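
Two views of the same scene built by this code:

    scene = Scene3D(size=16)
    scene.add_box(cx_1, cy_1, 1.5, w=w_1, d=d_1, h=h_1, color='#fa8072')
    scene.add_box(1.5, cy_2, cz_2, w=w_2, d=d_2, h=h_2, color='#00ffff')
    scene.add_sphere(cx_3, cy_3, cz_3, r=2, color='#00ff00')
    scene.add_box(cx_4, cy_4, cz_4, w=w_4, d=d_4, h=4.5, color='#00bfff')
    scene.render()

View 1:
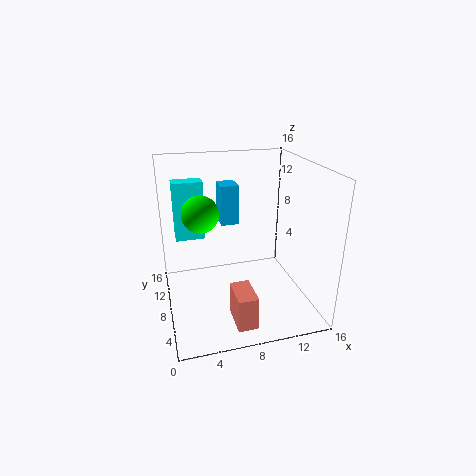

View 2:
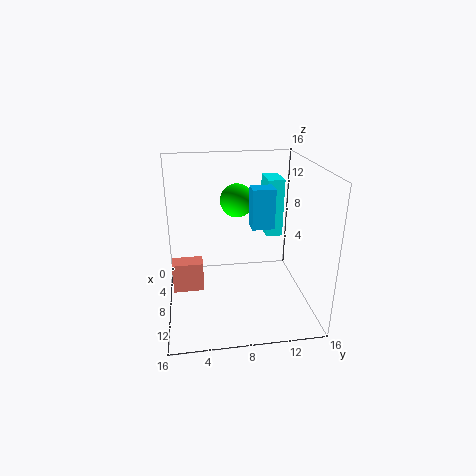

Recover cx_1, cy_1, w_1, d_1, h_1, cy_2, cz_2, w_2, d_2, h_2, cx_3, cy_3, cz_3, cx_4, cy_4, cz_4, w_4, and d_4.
cx_1 = 6, cy_1 = 0.5, w_1 = 2, d_1 = 3.5, h_1 = 3.5, cy_2 = 12, cz_2 = 6.5, w_2 = 3.5, d_2 = 2, h_2 = 7, cx_3 = 4, cy_3 = 8.5, cz_3 = 11, cx_4 = 6.5, cy_4 = 9.5, cz_4 = 9, w_4 = 2, d_4 = 2.5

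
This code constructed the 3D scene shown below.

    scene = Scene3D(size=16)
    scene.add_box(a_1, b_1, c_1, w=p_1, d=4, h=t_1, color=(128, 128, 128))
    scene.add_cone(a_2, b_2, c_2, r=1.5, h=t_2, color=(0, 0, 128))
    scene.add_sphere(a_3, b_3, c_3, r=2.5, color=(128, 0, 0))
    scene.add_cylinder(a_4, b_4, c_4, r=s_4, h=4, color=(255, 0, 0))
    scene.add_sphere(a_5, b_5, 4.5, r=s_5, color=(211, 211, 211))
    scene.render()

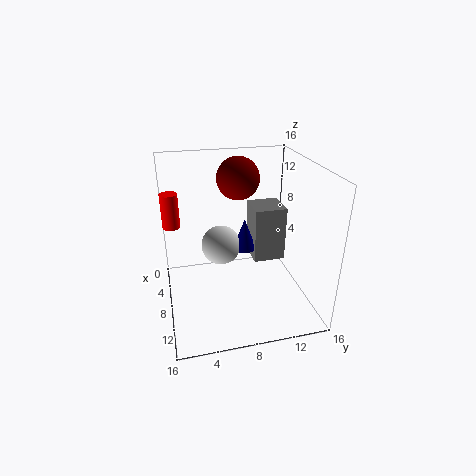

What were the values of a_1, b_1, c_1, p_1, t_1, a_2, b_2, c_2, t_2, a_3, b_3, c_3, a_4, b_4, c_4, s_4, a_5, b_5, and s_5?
a_1 = 1; b_1 = 11; c_1 = 2.5; p_1 = 4; t_1 = 7; a_2 = 3.5; b_2 = 10; c_2 = 4; t_2 = 4; a_3 = 4; b_3 = 9; c_3 = 13.5; a_4 = 4.5; b_4 = 1; c_4 = 8.5; s_4 = 1; a_5 = 3; b_5 = 7; s_5 = 2.5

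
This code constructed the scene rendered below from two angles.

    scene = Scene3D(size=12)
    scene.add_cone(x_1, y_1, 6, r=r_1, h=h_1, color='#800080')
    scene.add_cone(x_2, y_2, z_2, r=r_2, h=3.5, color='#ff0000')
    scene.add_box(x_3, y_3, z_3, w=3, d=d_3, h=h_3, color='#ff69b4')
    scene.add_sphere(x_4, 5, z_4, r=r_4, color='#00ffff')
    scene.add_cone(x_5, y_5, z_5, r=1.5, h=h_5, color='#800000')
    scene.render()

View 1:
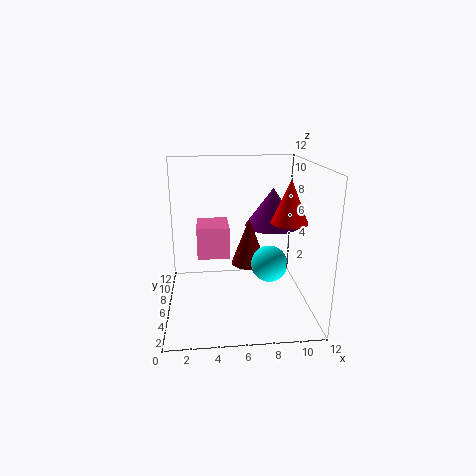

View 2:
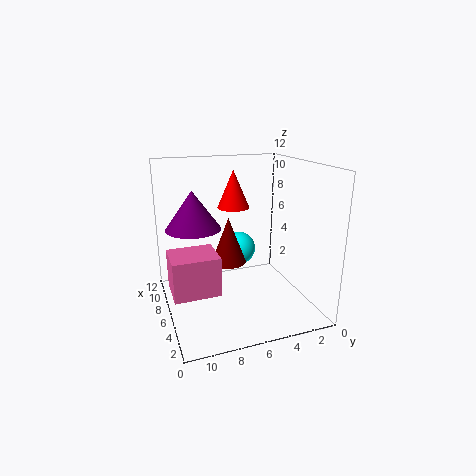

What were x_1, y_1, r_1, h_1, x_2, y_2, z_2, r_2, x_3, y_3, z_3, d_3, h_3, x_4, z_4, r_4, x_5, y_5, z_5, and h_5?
x_1 = 9.5
y_1 = 9
r_1 = 2.5
h_1 = 3.5
x_2 = 10
y_2 = 5
z_2 = 7.5
r_2 = 1.5
x_3 = 2.5
y_3 = 8.5
z_3 = 3
d_3 = 3.5
h_3 = 3
x_4 = 8.5
z_4 = 4
r_4 = 1.5
x_5 = 7
y_5 = 6.5
z_5 = 3.5
h_5 = 4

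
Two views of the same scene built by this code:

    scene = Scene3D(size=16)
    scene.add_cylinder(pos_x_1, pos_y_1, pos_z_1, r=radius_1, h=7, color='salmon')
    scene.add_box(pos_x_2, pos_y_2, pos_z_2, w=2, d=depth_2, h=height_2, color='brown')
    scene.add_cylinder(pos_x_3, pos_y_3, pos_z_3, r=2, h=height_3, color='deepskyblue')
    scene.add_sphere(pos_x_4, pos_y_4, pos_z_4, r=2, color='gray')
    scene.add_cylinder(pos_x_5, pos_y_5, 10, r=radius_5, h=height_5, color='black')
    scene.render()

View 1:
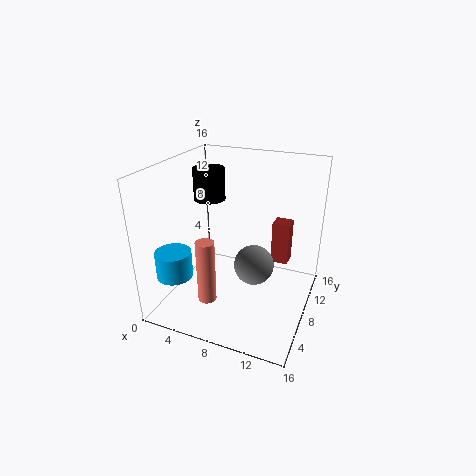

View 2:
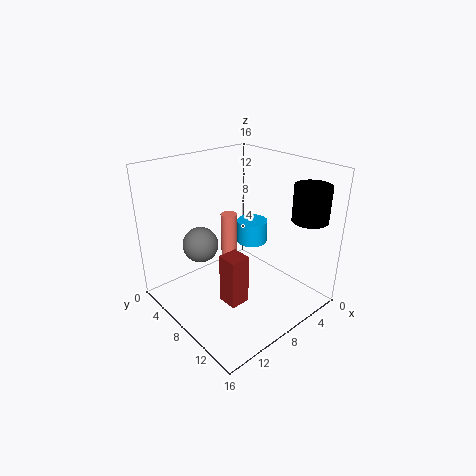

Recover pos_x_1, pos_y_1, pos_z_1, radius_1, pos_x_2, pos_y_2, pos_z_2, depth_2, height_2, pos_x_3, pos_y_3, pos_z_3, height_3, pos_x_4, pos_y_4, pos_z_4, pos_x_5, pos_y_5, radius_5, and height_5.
pos_x_1 = 6, pos_y_1 = 4, pos_z_1 = 2, radius_1 = 1, pos_x_2 = 11, pos_y_2 = 11, pos_z_2 = 4, depth_2 = 2, height_2 = 5, pos_x_3 = 2, pos_y_3 = 4, pos_z_3 = 4, height_3 = 3, pos_x_4 = 11, pos_y_4 = 5, pos_z_4 = 7, pos_x_5 = 2, pos_y_5 = 13, radius_5 = 2, height_5 = 4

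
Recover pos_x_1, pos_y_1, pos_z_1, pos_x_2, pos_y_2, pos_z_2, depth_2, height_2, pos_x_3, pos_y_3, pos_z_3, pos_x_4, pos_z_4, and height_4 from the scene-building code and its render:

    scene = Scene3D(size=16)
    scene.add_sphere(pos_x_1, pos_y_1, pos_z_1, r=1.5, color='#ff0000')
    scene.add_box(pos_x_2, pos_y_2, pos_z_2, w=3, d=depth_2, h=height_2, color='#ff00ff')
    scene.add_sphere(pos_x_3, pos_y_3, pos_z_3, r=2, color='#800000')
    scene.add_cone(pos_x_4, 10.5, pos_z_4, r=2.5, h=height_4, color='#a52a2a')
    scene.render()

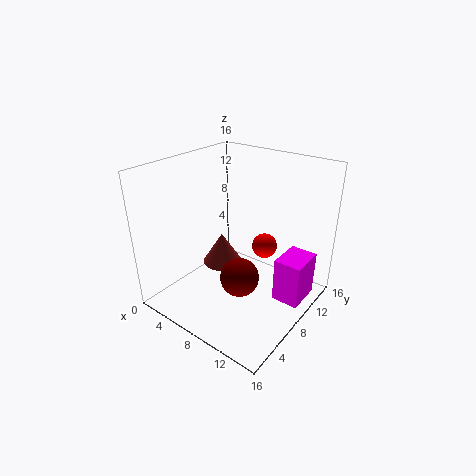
pos_x_1 = 9
pos_y_1 = 12
pos_z_1 = 5.5
pos_x_2 = 12.5
pos_y_2 = 8.5
pos_z_2 = 1.5
depth_2 = 4
height_2 = 5
pos_x_3 = 10.5
pos_y_3 = 5
pos_z_3 = 5.5
pos_x_4 = 3.5
pos_z_4 = 2
height_4 = 4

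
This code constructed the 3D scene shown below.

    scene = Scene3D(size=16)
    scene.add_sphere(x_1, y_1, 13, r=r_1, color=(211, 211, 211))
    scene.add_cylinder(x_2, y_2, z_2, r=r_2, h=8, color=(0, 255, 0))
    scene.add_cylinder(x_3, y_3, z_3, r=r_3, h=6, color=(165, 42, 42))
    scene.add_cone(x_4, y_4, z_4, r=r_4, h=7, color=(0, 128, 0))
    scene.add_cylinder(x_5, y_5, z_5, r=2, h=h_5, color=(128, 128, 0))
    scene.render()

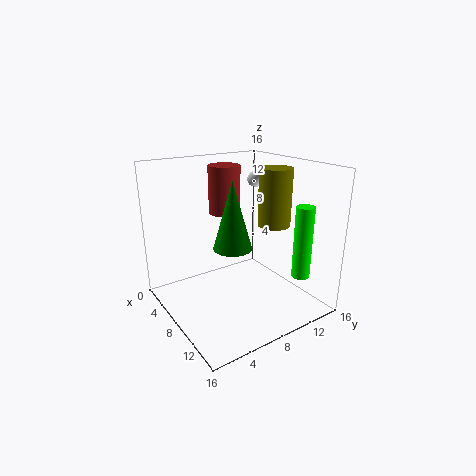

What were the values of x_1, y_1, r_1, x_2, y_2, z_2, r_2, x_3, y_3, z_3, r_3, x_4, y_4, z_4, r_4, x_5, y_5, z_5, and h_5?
x_1 = 3; y_1 = 14; r_1 = 1; x_2 = 13; y_2 = 13; z_2 = 4; r_2 = 1; x_3 = 2; y_3 = 10; z_3 = 9; r_3 = 2; x_4 = 10; y_4 = 6; z_4 = 8; r_4 = 2; x_5 = 7; y_5 = 14; z_5 = 8; h_5 = 7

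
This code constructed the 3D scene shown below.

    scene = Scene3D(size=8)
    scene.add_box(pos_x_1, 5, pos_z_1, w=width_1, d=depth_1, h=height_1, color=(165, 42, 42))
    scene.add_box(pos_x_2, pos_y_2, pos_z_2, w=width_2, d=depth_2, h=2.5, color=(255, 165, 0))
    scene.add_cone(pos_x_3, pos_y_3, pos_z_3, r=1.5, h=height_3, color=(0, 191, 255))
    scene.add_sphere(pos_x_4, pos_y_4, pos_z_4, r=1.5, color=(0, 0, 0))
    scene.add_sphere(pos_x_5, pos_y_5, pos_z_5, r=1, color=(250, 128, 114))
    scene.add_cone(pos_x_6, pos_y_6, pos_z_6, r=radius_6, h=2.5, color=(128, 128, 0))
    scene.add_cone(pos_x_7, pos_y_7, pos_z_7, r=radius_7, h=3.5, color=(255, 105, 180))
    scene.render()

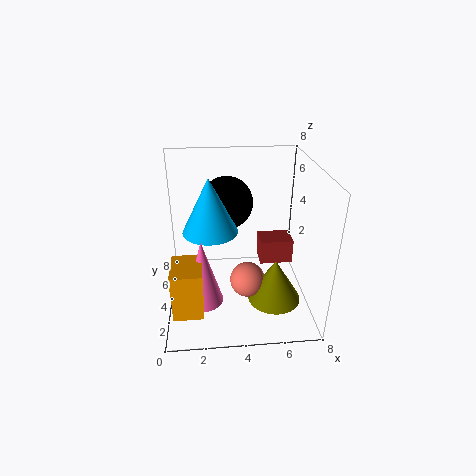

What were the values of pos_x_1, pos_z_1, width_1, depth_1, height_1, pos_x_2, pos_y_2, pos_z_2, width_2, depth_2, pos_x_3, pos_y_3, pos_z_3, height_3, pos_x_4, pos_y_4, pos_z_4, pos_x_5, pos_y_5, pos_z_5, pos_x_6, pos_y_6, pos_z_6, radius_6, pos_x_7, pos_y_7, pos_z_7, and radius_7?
pos_x_1 = 5.5
pos_z_1 = 1.5
width_1 = 2
depth_1 = 1.5
height_1 = 1.5
pos_x_2 = 0.5
pos_y_2 = 0.5
pos_z_2 = 1.5
width_2 = 1.5
depth_2 = 2
pos_x_3 = 2.5
pos_y_3 = 4
pos_z_3 = 4.5
height_3 = 3
pos_x_4 = 3.5
pos_y_4 = 5.5
pos_z_4 = 5.5
pos_x_5 = 4.5
pos_y_5 = 3.5
pos_z_5 = 1.5
pos_x_6 = 6
pos_y_6 = 3
pos_z_6 = 0.5
radius_6 = 1.5
pos_x_7 = 2
pos_y_7 = 2
pos_z_7 = 1.5
radius_7 = 1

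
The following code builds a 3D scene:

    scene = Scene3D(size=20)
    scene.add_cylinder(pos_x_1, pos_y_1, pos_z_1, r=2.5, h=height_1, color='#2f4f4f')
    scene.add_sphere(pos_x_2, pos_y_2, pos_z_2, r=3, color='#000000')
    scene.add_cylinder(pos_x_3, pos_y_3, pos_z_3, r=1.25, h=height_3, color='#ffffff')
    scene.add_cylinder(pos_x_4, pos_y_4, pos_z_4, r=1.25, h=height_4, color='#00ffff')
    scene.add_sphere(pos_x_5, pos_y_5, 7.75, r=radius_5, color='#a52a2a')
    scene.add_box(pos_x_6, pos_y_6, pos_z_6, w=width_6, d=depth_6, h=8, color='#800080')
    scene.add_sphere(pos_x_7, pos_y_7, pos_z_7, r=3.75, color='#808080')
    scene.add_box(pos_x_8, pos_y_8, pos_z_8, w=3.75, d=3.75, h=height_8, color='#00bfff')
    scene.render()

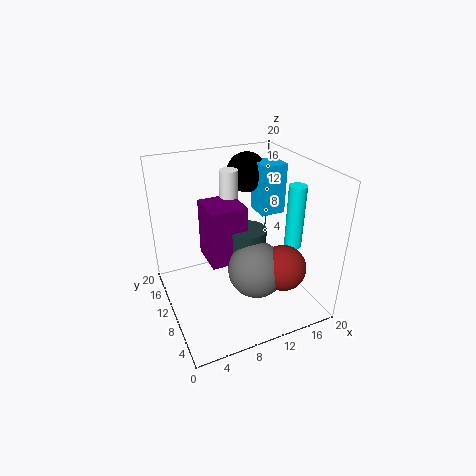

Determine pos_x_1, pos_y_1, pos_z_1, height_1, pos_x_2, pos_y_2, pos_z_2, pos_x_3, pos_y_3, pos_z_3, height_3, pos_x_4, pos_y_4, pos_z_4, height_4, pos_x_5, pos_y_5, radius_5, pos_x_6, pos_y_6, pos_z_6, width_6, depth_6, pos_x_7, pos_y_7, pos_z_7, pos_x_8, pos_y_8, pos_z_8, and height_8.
pos_x_1 = 10.75; pos_y_1 = 8.5; pos_z_1 = 6.75; height_1 = 5.25; pos_x_2 = 14.5; pos_y_2 = 16.75; pos_z_2 = 16.75; pos_x_3 = 9.75; pos_y_3 = 12.5; pos_z_3 = 11.5; height_3 = 7.5; pos_x_4 = 18; pos_y_4 = 8.25; pos_z_4 = 7.75; height_4 = 9.25; pos_x_5 = 13.75; pos_y_5 = 4; radius_5 = 3; pos_x_6 = 5.5; pos_y_6 = 8; pos_z_6 = 7.25; width_6 = 5; depth_6 = 5.25; pos_x_7 = 10.75; pos_y_7 = 5.75; pos_z_7 = 7.25; pos_x_8 = 15; pos_y_8 = 12.25; pos_z_8 = 11.25; height_8 = 7.5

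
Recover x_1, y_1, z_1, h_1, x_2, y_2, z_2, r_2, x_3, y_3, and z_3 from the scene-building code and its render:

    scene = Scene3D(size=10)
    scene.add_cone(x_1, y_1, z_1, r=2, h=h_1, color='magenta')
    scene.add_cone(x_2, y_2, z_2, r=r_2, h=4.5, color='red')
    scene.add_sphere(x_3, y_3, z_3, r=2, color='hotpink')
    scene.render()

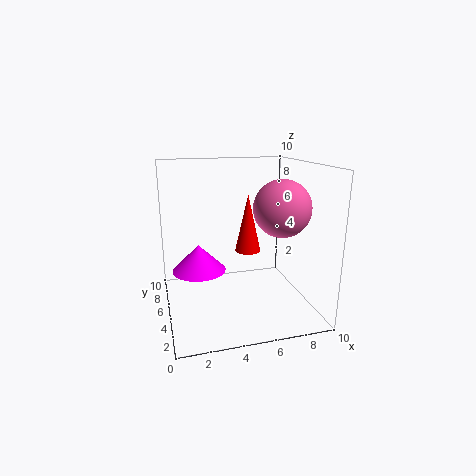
x_1 = 2.5; y_1 = 7; z_1 = 2; h_1 = 2; x_2 = 6.5; y_2 = 7.5; z_2 = 3; r_2 = 1; x_3 = 8; y_3 = 4.5; z_3 = 7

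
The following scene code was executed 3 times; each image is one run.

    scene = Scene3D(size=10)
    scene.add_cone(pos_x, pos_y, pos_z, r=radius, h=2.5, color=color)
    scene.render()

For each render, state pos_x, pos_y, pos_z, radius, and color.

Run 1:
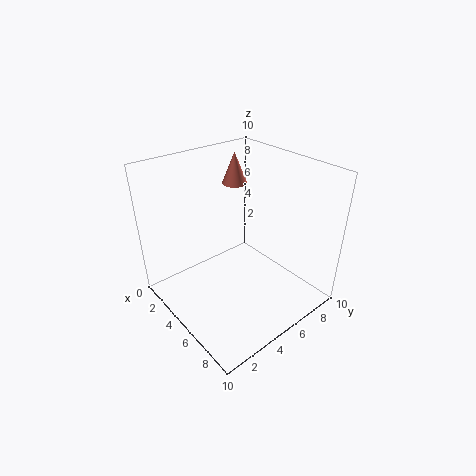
pos_x = 1, pos_y = 8, pos_z = 7, radius = 1, color = 'salmon'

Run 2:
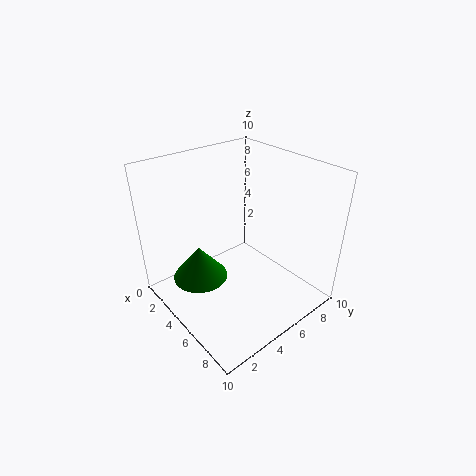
pos_x = 3, pos_y = 3, pos_z = 1.5, radius = 2, color = 'green'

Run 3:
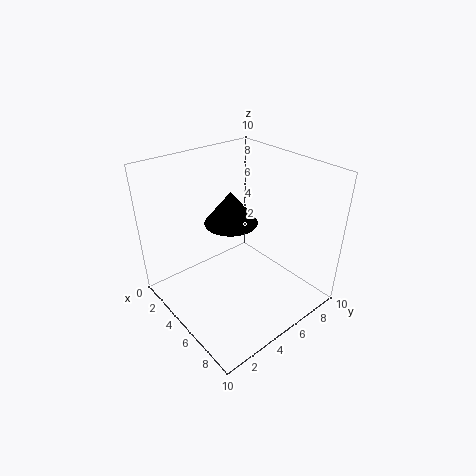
pos_x = 3, pos_y = 6, pos_z = 5, radius = 2, color = 'black'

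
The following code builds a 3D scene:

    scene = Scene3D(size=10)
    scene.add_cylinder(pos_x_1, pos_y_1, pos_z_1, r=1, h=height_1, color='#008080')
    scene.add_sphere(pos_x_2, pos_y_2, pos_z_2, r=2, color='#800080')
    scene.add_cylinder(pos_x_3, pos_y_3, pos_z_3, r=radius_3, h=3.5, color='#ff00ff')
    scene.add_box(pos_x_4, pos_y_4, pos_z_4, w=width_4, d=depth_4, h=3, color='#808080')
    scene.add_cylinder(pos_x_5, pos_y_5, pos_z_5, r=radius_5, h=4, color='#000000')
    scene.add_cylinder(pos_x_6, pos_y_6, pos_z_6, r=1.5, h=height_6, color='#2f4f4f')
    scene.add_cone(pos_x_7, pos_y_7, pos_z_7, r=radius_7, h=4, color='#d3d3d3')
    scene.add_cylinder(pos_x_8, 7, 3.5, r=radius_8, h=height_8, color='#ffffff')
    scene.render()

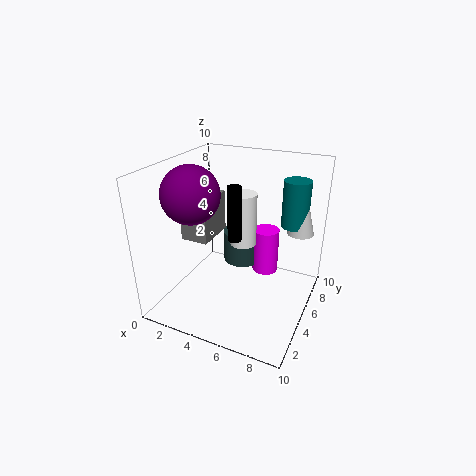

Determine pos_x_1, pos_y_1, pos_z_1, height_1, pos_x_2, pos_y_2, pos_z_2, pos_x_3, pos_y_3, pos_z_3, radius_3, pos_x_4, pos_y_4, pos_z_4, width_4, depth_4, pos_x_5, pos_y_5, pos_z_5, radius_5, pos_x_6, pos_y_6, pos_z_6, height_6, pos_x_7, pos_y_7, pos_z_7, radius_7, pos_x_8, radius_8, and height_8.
pos_x_1 = 8
pos_y_1 = 8.5
pos_z_1 = 5
height_1 = 3.5
pos_x_2 = 2
pos_y_2 = 4
pos_z_2 = 8
pos_x_3 = 6
pos_y_3 = 8
pos_z_3 = 1
radius_3 = 1
pos_x_4 = 1
pos_y_4 = 4
pos_z_4 = 4.5
width_4 = 2
depth_4 = 3
pos_x_5 = 4.5
pos_y_5 = 5.5
pos_z_5 = 4.5
radius_5 = 0.5
pos_x_6 = 4
pos_y_6 = 8
pos_z_6 = 1.5
height_6 = 2.5
pos_x_7 = 8.5
pos_y_7 = 8.5
pos_z_7 = 4.5
radius_7 = 1
pos_x_8 = 4.5
radius_8 = 1
height_8 = 4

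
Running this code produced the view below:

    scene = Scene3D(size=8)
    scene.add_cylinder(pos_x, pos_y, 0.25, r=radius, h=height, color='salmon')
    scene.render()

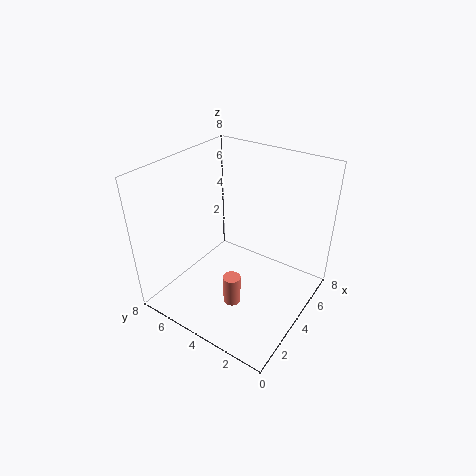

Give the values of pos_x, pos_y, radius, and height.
pos_x = 3, pos_y = 3.75, radius = 0.5, height = 1.75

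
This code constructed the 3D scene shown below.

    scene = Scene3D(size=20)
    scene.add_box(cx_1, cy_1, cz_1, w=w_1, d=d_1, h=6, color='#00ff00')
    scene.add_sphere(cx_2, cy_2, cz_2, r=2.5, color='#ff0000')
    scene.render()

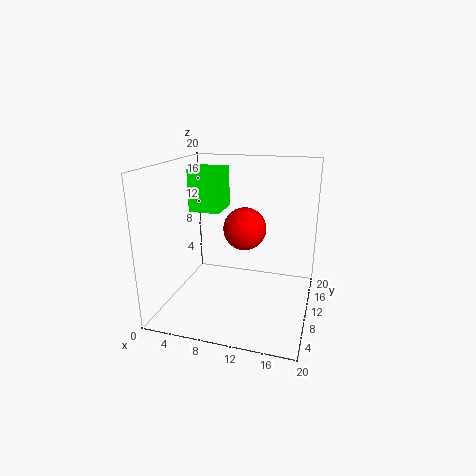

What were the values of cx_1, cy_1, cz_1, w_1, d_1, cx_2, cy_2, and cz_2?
cx_1 = 2.5; cy_1 = 10.5; cz_1 = 13; w_1 = 4.5; d_1 = 5; cx_2 = 12.5; cy_2 = 4.5; cz_2 = 13.5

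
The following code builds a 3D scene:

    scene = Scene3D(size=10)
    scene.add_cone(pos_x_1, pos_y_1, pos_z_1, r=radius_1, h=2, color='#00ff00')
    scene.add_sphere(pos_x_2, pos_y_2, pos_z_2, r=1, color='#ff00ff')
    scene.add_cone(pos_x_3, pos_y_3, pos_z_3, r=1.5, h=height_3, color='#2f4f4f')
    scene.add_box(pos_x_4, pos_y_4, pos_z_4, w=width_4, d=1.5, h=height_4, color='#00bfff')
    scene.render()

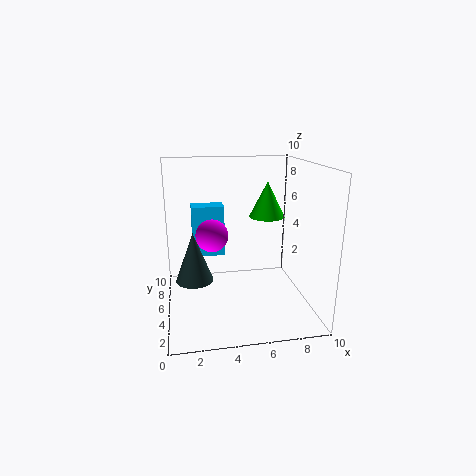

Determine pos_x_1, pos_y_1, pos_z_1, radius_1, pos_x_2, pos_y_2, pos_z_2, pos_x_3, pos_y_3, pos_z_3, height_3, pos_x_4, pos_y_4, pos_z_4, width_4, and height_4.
pos_x_1 = 6, pos_y_1 = 1.5, pos_z_1 = 7.5, radius_1 = 1, pos_x_2 = 3, pos_y_2 = 3, pos_z_2 = 6, pos_x_3 = 2, pos_y_3 = 8, pos_z_3 = 0.5, height_3 = 4, pos_x_4 = 2, pos_y_4 = 8, pos_z_4 = 2.5, width_4 = 2.5, height_4 = 4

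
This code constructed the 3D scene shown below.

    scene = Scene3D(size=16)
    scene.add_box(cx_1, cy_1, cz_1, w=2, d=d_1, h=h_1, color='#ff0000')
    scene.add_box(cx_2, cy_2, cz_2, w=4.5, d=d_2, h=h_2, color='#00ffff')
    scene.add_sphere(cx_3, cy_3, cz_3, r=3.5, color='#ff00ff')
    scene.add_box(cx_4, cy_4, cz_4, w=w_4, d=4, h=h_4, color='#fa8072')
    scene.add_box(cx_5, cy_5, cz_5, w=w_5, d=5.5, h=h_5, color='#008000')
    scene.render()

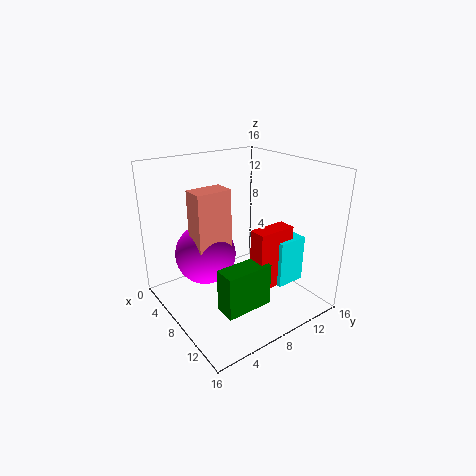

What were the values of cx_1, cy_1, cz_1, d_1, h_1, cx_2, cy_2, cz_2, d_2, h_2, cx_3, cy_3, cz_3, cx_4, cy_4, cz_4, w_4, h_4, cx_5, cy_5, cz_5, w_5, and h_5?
cx_1 = 9
cy_1 = 9
cz_1 = 2
d_1 = 4.5
h_1 = 7
cx_2 = 7
cy_2 = 11.5
cz_2 = 2
d_2 = 3.5
h_2 = 5.5
cx_3 = 5
cy_3 = 5.5
cz_3 = 5.5
cx_4 = 5
cy_4 = 3.5
cz_4 = 6.5
w_4 = 2.5
h_4 = 7
cx_5 = 9
cy_5 = 4.5
cz_5 = 0.5
w_5 = 2.5
h_5 = 5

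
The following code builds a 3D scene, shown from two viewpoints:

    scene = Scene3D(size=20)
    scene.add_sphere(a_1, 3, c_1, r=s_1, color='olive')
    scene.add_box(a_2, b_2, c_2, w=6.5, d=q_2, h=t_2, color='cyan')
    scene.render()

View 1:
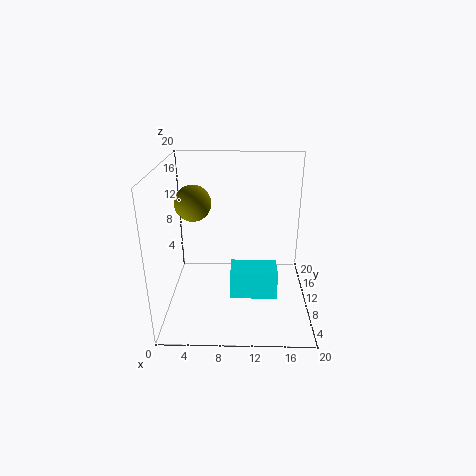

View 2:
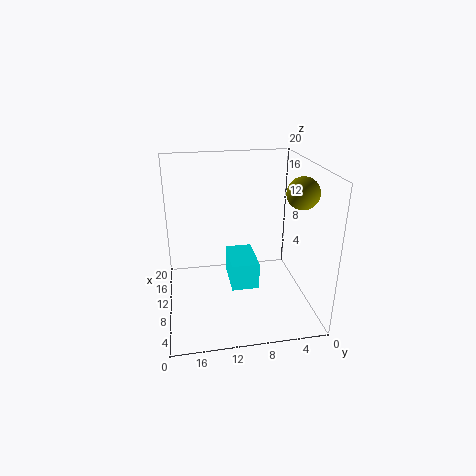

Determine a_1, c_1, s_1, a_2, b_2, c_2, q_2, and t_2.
a_1 = 5.25; c_1 = 17.5; s_1 = 2; a_2 = 9; b_2 = 7; c_2 = 2; q_2 = 4; t_2 = 4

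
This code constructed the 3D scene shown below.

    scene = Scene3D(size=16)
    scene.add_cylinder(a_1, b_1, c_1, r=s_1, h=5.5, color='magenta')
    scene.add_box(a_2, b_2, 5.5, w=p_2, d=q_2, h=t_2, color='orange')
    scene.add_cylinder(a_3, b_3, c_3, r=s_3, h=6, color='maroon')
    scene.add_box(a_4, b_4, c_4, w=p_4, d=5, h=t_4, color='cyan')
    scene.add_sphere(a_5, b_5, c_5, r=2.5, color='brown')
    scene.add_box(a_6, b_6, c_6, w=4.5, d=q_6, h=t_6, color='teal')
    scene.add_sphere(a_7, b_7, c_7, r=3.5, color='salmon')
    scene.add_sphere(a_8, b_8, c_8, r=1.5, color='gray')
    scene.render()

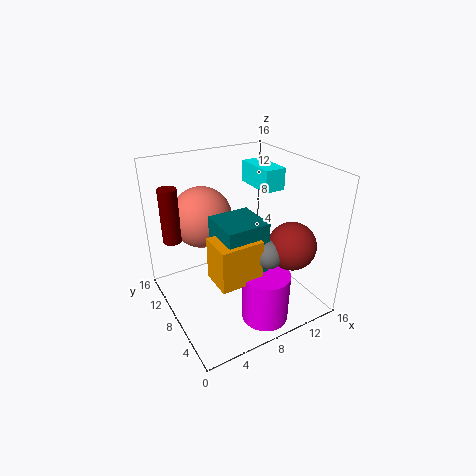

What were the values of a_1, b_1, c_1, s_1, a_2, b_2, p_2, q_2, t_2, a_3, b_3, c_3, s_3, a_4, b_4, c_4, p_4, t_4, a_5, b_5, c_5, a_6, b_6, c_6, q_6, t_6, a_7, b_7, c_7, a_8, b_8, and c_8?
a_1 = 8.5
b_1 = 3
c_1 = 0.5
s_1 = 2.5
a_2 = 3.5
b_2 = 3
p_2 = 4.5
q_2 = 3.5
t_2 = 4.5
a_3 = 1.5
b_3 = 11
c_3 = 8
s_3 = 1
a_4 = 11.5
b_4 = 8
c_4 = 12.5
p_4 = 2.5
t_4 = 2.5
a_5 = 11.5
b_5 = 3
c_5 = 8.5
a_6 = 4.5
b_6 = 3.5
c_6 = 6
q_6 = 4.5
t_6 = 5.5
a_7 = 5.5
b_7 = 12
c_7 = 9.5
a_8 = 9
b_8 = 3.5
c_8 = 8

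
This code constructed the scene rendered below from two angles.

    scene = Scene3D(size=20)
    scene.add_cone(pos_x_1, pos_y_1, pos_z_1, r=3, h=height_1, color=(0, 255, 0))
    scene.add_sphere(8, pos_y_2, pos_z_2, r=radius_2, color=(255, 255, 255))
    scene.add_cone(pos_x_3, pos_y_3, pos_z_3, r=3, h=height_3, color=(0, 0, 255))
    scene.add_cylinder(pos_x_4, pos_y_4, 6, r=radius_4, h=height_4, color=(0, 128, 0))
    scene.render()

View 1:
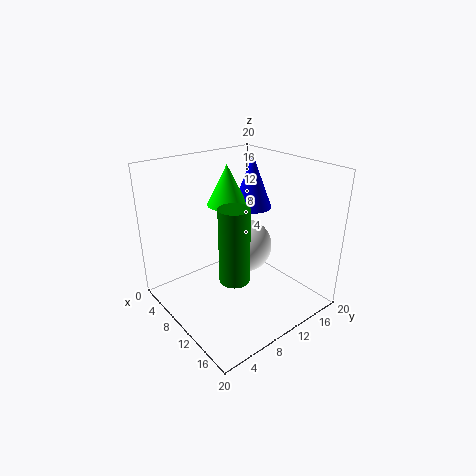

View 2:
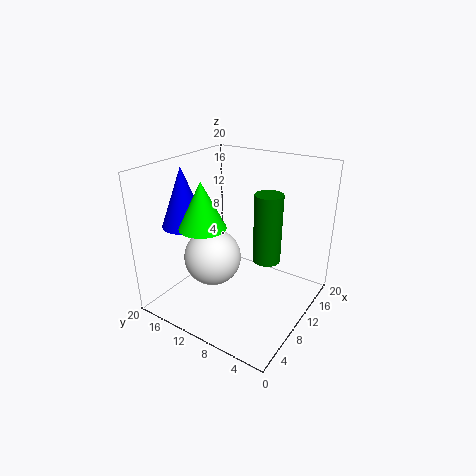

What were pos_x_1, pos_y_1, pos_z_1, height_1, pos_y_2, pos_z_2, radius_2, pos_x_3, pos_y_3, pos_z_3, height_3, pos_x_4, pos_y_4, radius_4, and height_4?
pos_x_1 = 5; pos_y_1 = 12; pos_z_1 = 13; height_1 = 6; pos_y_2 = 13; pos_z_2 = 7; radius_2 = 4; pos_x_3 = 6; pos_y_3 = 16; pos_z_3 = 12; height_3 = 8; pos_x_4 = 13; pos_y_4 = 7; radius_4 = 2; height_4 = 10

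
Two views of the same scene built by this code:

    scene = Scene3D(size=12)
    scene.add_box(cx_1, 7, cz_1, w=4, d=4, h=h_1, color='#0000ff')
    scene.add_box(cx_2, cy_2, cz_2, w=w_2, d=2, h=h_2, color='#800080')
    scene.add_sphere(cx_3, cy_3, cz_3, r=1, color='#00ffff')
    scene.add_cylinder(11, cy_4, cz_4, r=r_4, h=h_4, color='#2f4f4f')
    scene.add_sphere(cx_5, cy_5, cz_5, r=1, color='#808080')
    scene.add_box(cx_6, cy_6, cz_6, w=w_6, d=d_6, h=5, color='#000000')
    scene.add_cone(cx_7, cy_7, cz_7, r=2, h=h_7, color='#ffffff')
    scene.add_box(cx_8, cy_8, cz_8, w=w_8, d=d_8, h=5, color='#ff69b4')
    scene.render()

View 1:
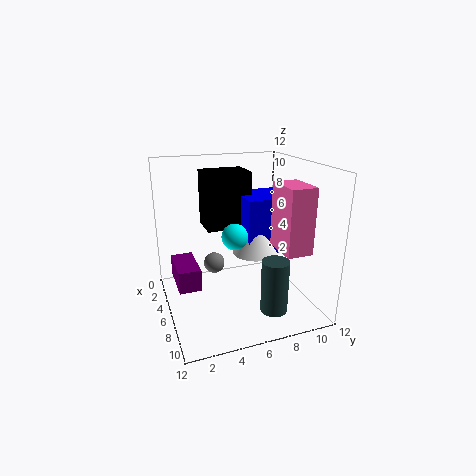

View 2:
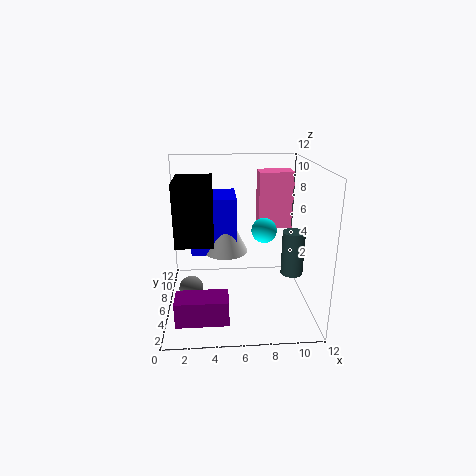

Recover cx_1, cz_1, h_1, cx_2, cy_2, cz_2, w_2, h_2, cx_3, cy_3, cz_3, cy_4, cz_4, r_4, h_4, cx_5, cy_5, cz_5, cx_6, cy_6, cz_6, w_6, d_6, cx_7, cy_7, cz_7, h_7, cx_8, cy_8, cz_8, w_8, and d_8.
cx_1 = 2
cz_1 = 4
h_1 = 5
cx_2 = 1
cy_2 = 1
cz_2 = 1
w_2 = 4
h_2 = 2
cx_3 = 8
cy_3 = 5
cz_3 = 7
cy_4 = 7
cz_4 = 2
r_4 = 1
h_4 = 4
cx_5 = 2
cy_5 = 5
cz_5 = 2
cx_6 = 1
cy_6 = 4
cz_6 = 6
w_6 = 3
d_6 = 4
cx_7 = 5
cy_7 = 8
cz_7 = 4
h_7 = 4
cx_8 = 8
cy_8 = 8
cz_8 = 6
w_8 = 3
d_8 = 2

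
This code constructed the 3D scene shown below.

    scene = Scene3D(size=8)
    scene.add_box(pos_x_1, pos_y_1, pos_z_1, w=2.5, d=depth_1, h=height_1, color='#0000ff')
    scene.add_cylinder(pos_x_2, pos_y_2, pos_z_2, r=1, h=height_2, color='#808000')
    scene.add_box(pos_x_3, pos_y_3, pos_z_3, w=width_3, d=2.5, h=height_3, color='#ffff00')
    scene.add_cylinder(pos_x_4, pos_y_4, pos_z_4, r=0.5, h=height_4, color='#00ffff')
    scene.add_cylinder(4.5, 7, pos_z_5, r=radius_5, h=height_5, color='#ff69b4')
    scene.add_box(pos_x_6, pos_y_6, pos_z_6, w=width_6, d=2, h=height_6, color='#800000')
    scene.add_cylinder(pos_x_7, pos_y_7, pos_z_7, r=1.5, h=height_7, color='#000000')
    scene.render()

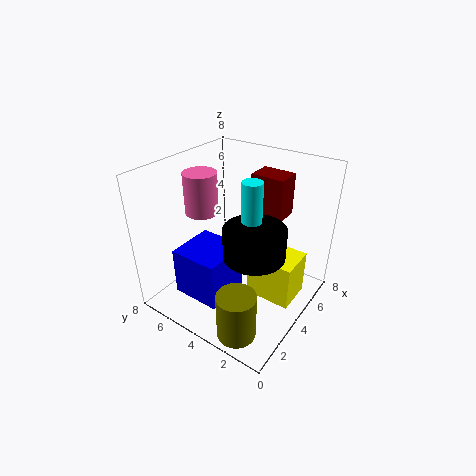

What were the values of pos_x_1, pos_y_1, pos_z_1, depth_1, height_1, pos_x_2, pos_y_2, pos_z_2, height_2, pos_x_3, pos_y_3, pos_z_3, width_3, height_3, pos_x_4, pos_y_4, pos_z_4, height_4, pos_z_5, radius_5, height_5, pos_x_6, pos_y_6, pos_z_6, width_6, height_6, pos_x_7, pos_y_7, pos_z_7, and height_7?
pos_x_1 = 0.5
pos_y_1 = 3
pos_z_1 = 2
depth_1 = 2.5
height_1 = 2.5
pos_x_2 = 1
pos_y_2 = 2
pos_z_2 = 0.5
height_2 = 2.5
pos_x_3 = 3.5
pos_y_3 = 0.5
pos_z_3 = 1
width_3 = 2
height_3 = 2.5
pos_x_4 = 3
pos_y_4 = 2.5
pos_z_4 = 6
height_4 = 2
pos_z_5 = 4.5
radius_5 = 1
height_5 = 2.5
pos_x_6 = 6
pos_y_6 = 2.5
pos_z_6 = 4.5
width_6 = 1.5
height_6 = 2.5
pos_x_7 = 2.5
pos_y_7 = 2
pos_z_7 = 4.5
height_7 = 1.5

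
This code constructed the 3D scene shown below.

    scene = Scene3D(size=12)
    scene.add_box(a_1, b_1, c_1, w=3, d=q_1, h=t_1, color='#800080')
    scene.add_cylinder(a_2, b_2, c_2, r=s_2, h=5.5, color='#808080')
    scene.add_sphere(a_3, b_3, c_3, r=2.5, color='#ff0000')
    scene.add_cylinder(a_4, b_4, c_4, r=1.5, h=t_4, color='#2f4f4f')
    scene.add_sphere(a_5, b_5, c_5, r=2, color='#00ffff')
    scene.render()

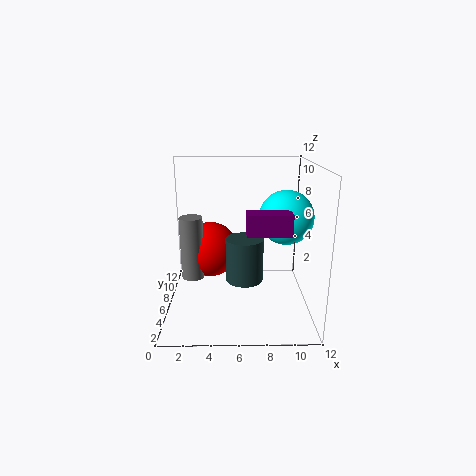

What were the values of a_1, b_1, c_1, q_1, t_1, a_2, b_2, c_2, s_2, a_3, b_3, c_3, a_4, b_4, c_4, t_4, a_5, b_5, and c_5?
a_1 = 6.5, b_1 = 0.5, c_1 = 8, q_1 = 1.5, t_1 = 1.5, a_2 = 2, b_2 = 7, c_2 = 2, s_2 = 1, a_3 = 3.5, b_3 = 8.5, c_3 = 4, a_4 = 6.5, b_4 = 4.5, c_4 = 3, t_4 = 3.5, a_5 = 9.5, b_5 = 3.5, c_5 = 8.5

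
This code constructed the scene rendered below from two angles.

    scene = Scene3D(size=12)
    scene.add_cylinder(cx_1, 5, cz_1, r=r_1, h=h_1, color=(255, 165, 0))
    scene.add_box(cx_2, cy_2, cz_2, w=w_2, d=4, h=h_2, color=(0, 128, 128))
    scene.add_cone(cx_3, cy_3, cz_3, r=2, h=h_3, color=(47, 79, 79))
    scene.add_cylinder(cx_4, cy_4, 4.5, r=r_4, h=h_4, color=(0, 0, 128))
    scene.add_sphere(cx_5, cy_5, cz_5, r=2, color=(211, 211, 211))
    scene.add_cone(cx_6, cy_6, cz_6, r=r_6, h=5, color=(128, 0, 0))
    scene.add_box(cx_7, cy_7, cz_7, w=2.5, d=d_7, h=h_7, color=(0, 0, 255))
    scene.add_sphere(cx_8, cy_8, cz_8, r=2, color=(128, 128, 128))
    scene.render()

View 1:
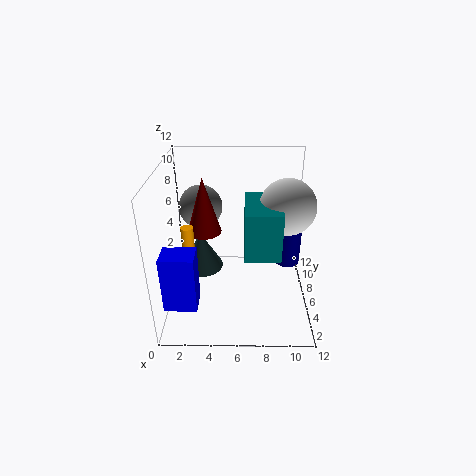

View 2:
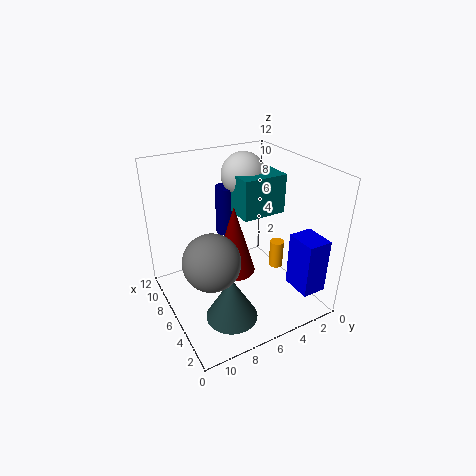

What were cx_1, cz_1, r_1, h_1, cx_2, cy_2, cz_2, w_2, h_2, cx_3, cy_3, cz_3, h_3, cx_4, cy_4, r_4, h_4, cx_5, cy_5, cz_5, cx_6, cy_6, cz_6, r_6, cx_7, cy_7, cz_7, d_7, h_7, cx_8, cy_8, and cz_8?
cx_1 = 2; cz_1 = 5.5; r_1 = 0.5; h_1 = 2; cx_2 = 6.5; cy_2 = 1; cz_2 = 7; w_2 = 2.5; h_2 = 3.5; cx_3 = 2.5; cy_3 = 8.5; cz_3 = 1.5; h_3 = 3.5; cx_4 = 10; cy_4 = 5; r_4 = 1; h_4 = 4.5; cx_5 = 9.5; cy_5 = 3.5; cz_5 = 10; cx_6 = 3; cy_6 = 8; cz_6 = 5.5; r_6 = 1.5; cx_7 = 0.5; cy_7 = 1; cz_7 = 2.5; d_7 = 2; h_7 = 4.5; cx_8 = 2.5; cy_8 = 10; cz_8 = 7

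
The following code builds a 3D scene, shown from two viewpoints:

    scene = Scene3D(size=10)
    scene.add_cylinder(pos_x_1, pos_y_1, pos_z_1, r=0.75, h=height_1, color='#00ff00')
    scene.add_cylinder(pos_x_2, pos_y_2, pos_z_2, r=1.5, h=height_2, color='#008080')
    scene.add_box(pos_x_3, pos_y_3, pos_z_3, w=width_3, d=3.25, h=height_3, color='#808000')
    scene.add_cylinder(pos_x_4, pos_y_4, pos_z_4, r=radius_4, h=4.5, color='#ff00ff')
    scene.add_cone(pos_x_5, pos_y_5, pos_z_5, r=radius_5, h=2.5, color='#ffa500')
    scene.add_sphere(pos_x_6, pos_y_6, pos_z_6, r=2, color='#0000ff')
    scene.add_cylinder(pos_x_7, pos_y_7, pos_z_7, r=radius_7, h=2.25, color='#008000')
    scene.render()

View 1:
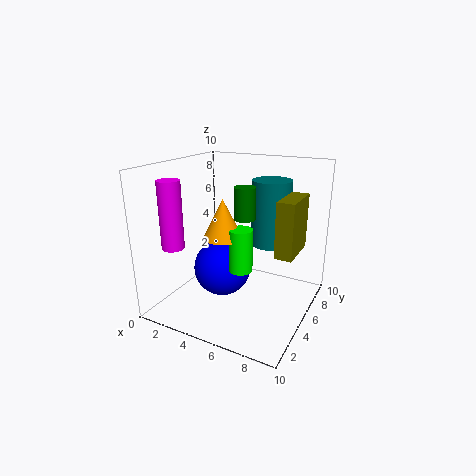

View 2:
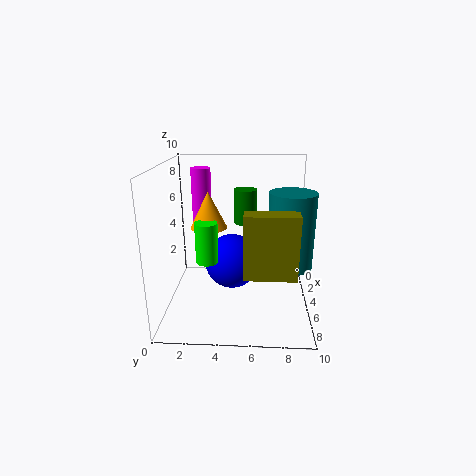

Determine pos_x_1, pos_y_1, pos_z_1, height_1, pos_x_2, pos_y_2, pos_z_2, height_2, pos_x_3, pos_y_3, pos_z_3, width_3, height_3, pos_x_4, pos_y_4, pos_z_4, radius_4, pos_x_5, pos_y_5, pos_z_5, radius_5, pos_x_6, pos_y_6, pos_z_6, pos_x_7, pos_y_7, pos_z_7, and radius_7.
pos_x_1 = 6.25, pos_y_1 = 3, pos_z_1 = 3.75, height_1 = 2.75, pos_x_2 = 6, pos_y_2 = 8.5, pos_z_2 = 3.5, height_2 = 5, pos_x_3 = 7.5, pos_y_3 = 5.5, pos_z_3 = 3.75, width_3 = 1.25, height_3 = 4, pos_x_4 = 1.75, pos_y_4 = 2, pos_z_4 = 4.75, radius_4 = 0.75, pos_x_5 = 5, pos_y_5 = 3, pos_z_5 = 5.75, radius_5 = 1.25, pos_x_6 = 4, pos_y_6 = 4.5, pos_z_6 = 2.75, pos_x_7 = 5.25, pos_y_7 = 5.5, pos_z_7 = 6.25, radius_7 = 0.75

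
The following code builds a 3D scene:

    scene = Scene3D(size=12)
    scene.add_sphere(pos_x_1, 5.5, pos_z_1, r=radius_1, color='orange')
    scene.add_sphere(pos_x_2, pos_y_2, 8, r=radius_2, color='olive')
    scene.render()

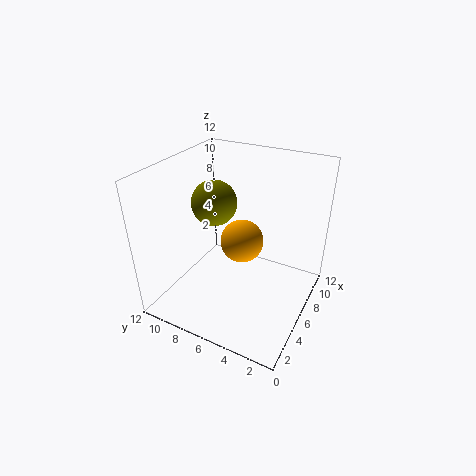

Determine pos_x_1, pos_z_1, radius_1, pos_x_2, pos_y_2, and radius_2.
pos_x_1 = 5.75, pos_z_1 = 6, radius_1 = 1.75, pos_x_2 = 7.25, pos_y_2 = 9, radius_2 = 2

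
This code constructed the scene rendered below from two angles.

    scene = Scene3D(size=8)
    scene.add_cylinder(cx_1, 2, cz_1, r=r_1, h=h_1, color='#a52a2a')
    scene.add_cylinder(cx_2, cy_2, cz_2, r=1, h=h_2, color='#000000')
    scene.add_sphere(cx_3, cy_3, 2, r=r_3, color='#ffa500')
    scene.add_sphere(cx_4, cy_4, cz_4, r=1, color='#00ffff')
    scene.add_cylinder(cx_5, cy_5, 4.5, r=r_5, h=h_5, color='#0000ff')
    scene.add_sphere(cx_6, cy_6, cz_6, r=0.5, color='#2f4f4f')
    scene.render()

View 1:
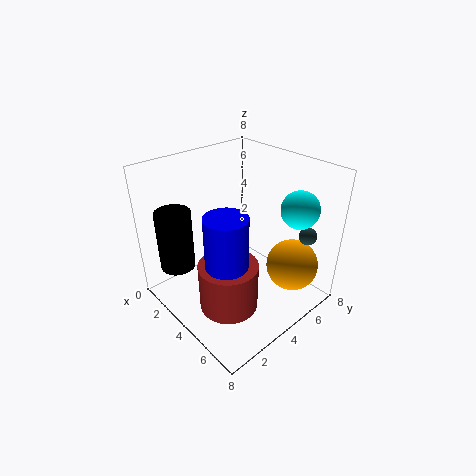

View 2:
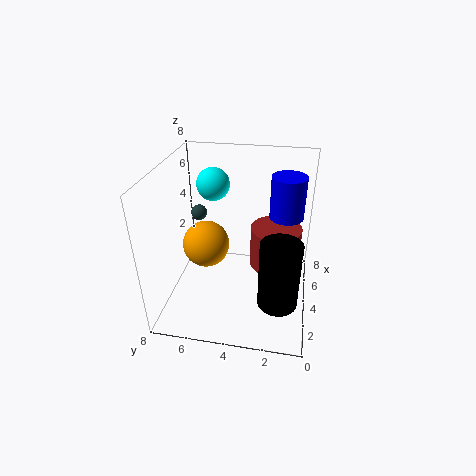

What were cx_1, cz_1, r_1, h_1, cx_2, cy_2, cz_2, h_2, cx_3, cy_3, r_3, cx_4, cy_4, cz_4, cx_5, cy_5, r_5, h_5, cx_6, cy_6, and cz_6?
cx_1 = 5.5
cz_1 = 1.5
r_1 = 1.5
h_1 = 2.5
cx_2 = 1.5
cy_2 = 1.5
cz_2 = 2
h_2 = 3.5
cx_3 = 6
cy_3 = 6.5
r_3 = 1.5
cx_4 = 6.5
cy_4 = 6
cz_4 = 6
cx_5 = 6
cy_5 = 1.5
r_5 = 1
h_5 = 2.5
cx_6 = 6.5
cy_6 = 7
cz_6 = 4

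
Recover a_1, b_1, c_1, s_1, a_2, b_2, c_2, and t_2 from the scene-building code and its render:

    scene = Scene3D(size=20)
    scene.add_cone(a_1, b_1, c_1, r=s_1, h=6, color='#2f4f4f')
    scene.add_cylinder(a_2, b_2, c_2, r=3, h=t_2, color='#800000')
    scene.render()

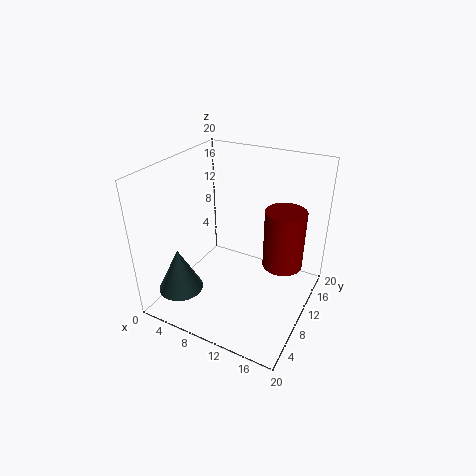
a_1 = 4.5; b_1 = 3.5; c_1 = 4; s_1 = 3; a_2 = 15; b_2 = 15; c_2 = 4; t_2 = 9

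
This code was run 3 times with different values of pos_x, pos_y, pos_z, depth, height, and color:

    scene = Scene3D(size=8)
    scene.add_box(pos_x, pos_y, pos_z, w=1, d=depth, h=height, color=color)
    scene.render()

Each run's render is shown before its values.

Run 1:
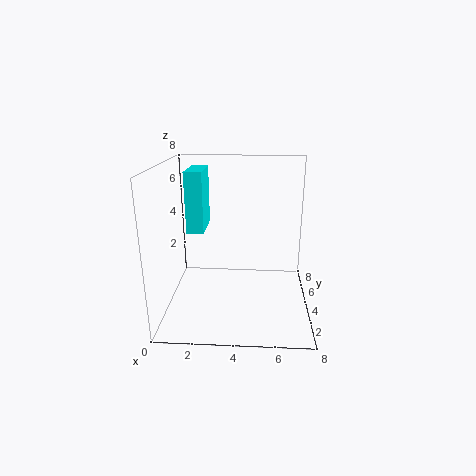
pos_x = 1, pos_y = 4.5, pos_z = 4, depth = 2.5, height = 3.5, color = 'cyan'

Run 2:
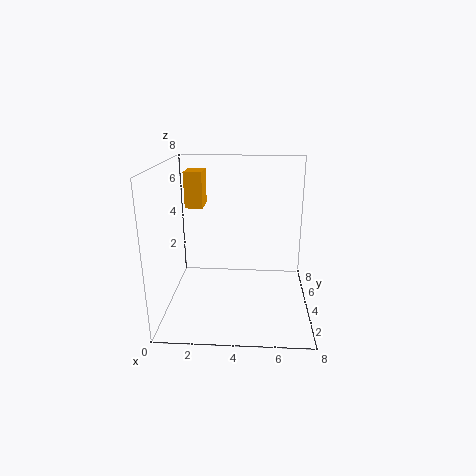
pos_x = 1, pos_y = 4.5, pos_z = 5.5, depth = 1.5, height = 2, color = 'orange'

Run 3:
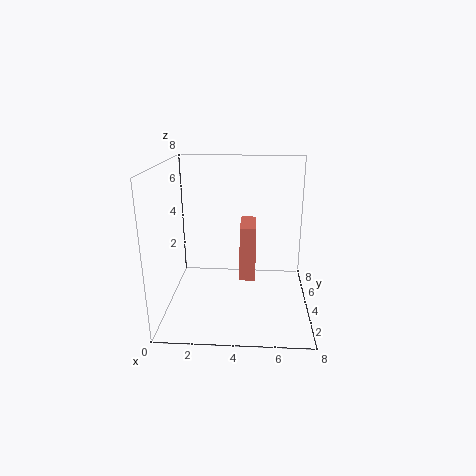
pos_x = 4, pos_y = 5.5, pos_z = 0.5, depth = 2.5, height = 3.5, color = 'salmon'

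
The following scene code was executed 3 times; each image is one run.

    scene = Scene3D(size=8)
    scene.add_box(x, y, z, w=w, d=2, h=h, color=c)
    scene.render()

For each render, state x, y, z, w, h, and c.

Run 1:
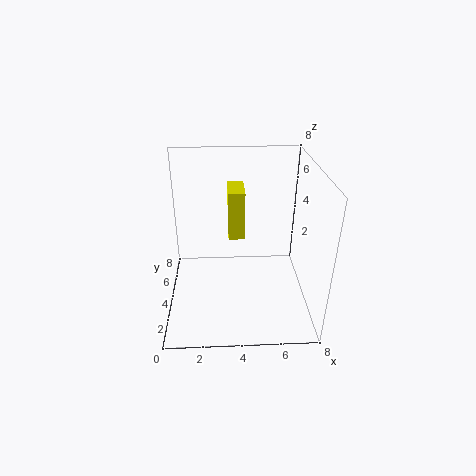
x = 3.5, y = 5.5, z = 3, w = 1, h = 3, c = 'yellow'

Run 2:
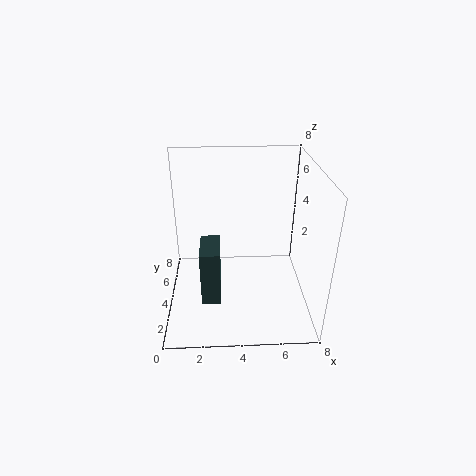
x = 2, y = 1.5, z = 1.5, w = 1, h = 3, c = 'darkslategray'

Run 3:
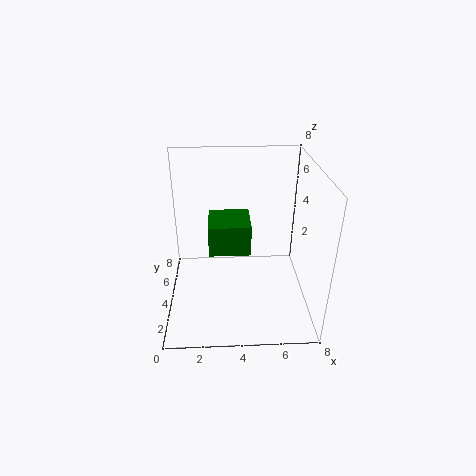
x = 2.5, y = 1.5, z = 4.5, w = 2, h = 1.5, c = 'green'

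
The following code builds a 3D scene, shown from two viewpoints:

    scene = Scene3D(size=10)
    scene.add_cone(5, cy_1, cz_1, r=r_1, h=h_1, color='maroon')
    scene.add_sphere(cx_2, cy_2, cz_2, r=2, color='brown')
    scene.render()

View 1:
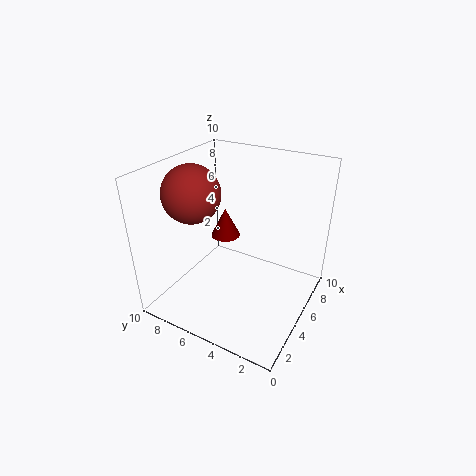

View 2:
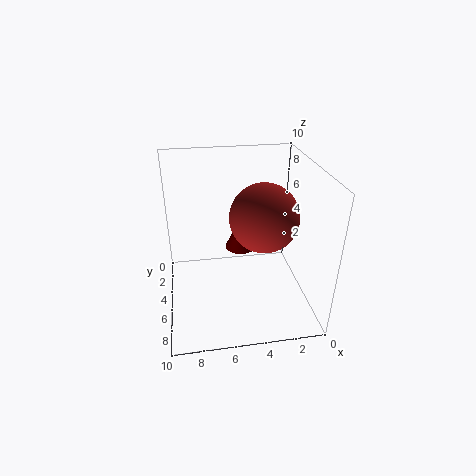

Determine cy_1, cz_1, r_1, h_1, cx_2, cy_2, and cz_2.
cy_1 = 6; cz_1 = 5; r_1 = 1; h_1 = 2; cx_2 = 4; cy_2 = 8; cz_2 = 8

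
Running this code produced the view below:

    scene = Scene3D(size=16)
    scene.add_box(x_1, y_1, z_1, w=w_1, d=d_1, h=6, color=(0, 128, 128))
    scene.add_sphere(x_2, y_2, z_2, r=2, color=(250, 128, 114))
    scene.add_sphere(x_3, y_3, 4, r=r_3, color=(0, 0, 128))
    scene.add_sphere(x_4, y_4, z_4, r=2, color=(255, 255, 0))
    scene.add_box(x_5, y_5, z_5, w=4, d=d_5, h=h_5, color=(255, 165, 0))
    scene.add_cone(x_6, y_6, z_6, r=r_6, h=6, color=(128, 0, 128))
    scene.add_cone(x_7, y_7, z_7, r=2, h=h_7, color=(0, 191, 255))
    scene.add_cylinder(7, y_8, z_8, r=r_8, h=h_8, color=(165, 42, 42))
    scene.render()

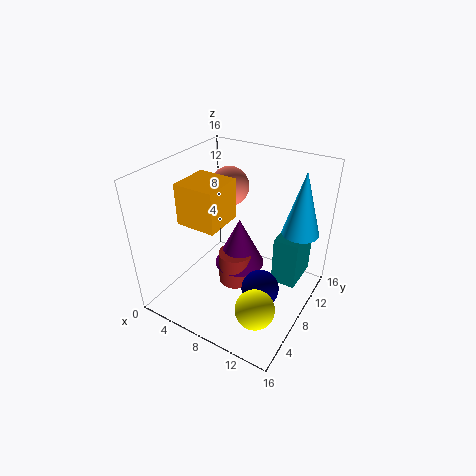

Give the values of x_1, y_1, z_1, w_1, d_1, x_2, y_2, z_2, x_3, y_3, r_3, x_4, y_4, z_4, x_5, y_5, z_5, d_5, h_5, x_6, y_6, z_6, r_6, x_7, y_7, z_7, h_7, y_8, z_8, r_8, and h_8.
x_1 = 11, y_1 = 11, z_1 = 1, w_1 = 3, d_1 = 5, x_2 = 7, y_2 = 8, z_2 = 14, x_3 = 12, y_3 = 6, r_3 = 2, x_4 = 13, y_4 = 3, z_4 = 4, x_5 = 5, y_5 = 2, z_5 = 12, d_5 = 4, h_5 = 4, x_6 = 7, y_6 = 10, z_6 = 3, r_6 = 3, x_7 = 14, y_7 = 11, z_7 = 9, h_7 = 7, y_8 = 9, z_8 = 1, r_8 = 2, h_8 = 4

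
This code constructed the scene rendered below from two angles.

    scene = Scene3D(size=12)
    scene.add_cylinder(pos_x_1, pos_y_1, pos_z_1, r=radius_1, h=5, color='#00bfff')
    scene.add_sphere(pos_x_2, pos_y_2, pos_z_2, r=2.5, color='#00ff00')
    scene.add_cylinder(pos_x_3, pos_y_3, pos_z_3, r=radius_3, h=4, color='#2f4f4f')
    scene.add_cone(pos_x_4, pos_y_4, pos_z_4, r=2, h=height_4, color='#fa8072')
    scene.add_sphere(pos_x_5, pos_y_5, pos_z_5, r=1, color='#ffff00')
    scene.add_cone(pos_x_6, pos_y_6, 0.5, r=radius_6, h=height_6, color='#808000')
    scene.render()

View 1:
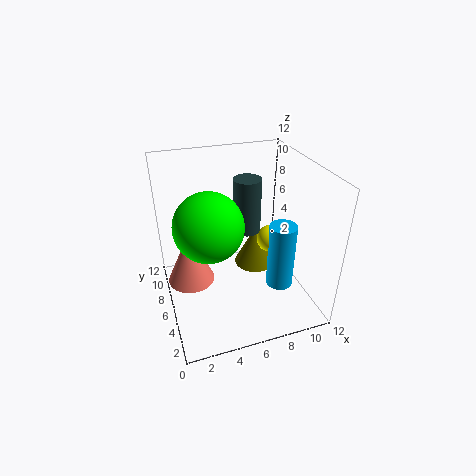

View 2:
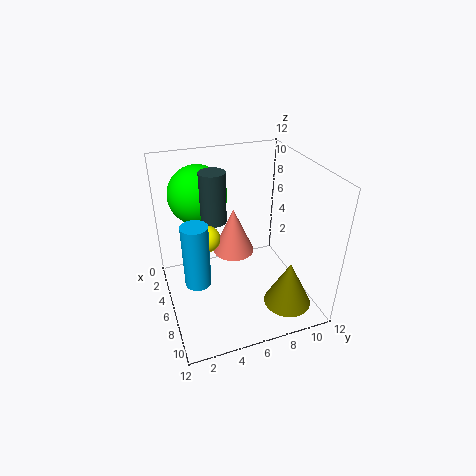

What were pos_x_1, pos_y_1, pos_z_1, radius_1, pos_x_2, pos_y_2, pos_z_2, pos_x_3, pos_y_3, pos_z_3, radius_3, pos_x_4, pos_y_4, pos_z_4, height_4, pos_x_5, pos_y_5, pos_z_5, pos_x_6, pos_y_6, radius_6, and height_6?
pos_x_1 = 8
pos_y_1 = 2
pos_z_1 = 4
radius_1 = 1
pos_x_2 = 3
pos_y_2 = 3.5
pos_z_2 = 9
pos_x_3 = 6
pos_y_3 = 4
pos_z_3 = 8
radius_3 = 1
pos_x_4 = 2
pos_y_4 = 7
pos_z_4 = 2
height_4 = 4.5
pos_x_5 = 7.5
pos_y_5 = 3
pos_z_5 = 7.5
pos_x_6 = 9
pos_y_6 = 9.5
radius_6 = 2
height_6 = 4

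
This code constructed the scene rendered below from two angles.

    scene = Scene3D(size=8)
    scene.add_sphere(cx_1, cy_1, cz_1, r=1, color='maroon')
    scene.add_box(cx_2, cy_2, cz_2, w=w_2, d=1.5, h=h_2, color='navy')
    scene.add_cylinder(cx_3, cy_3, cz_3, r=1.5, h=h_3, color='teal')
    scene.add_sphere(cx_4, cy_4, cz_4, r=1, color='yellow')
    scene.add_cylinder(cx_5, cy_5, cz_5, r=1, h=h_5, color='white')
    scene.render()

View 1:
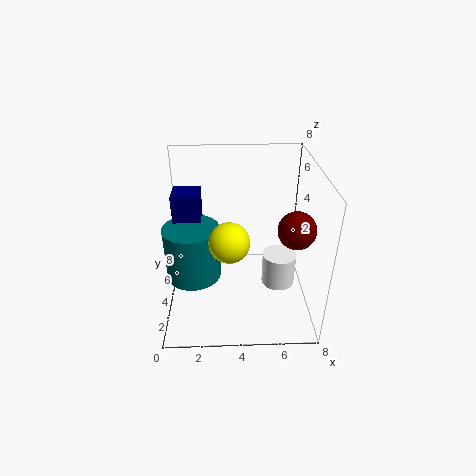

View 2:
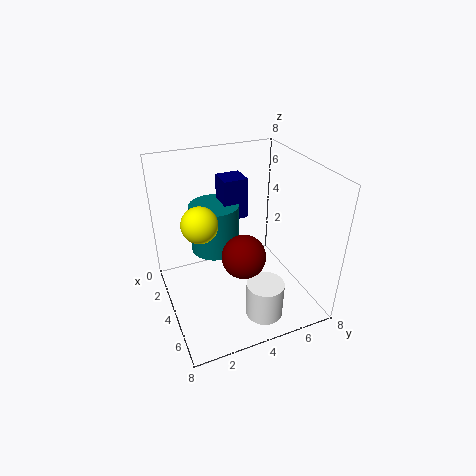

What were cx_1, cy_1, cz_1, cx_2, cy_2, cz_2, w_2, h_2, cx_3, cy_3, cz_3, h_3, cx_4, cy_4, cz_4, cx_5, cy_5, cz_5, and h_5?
cx_1 = 7
cy_1 = 3
cz_1 = 5
cx_2 = 0.5
cy_2 = 4
cz_2 = 4
w_2 = 1.5
h_2 = 2.5
cx_3 = 1.5
cy_3 = 3.5
cz_3 = 2
h_3 = 3
cx_4 = 3.5
cy_4 = 2
cz_4 = 5
cx_5 = 6.5
cy_5 = 4.5
cz_5 = 0.5
h_5 = 2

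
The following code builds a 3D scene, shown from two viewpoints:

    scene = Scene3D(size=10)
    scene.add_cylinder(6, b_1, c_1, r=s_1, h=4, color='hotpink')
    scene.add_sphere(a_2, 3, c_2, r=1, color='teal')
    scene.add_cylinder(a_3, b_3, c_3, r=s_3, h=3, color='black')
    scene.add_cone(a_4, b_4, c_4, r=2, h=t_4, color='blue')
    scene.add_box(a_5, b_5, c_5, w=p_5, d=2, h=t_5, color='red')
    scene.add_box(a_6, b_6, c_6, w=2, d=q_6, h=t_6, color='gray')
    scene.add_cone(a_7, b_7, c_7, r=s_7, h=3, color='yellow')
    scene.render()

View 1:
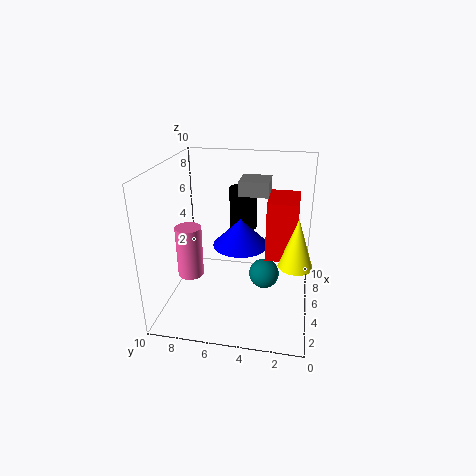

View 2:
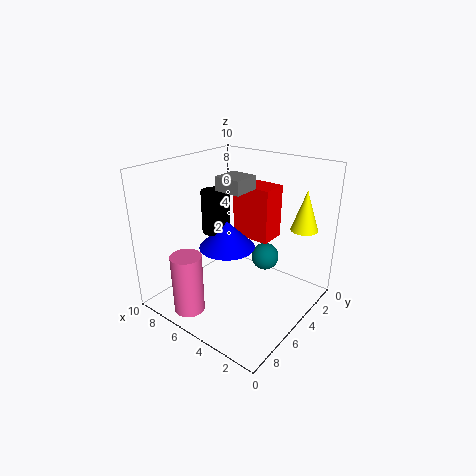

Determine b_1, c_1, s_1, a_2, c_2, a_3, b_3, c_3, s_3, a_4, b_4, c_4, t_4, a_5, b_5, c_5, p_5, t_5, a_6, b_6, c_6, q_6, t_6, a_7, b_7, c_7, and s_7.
b_1 = 9
c_1 = 1
s_1 = 1
a_2 = 4
c_2 = 3
a_3 = 7
b_3 = 5
c_3 = 5
s_3 = 1
a_4 = 6
b_4 = 5
c_4 = 4
t_4 = 2
a_5 = 4
b_5 = 1
c_5 = 4
p_5 = 3
t_5 = 4
a_6 = 5
b_6 = 3
c_6 = 8
q_6 = 2
t_6 = 1
a_7 = 2
b_7 = 1
c_7 = 5
s_7 = 1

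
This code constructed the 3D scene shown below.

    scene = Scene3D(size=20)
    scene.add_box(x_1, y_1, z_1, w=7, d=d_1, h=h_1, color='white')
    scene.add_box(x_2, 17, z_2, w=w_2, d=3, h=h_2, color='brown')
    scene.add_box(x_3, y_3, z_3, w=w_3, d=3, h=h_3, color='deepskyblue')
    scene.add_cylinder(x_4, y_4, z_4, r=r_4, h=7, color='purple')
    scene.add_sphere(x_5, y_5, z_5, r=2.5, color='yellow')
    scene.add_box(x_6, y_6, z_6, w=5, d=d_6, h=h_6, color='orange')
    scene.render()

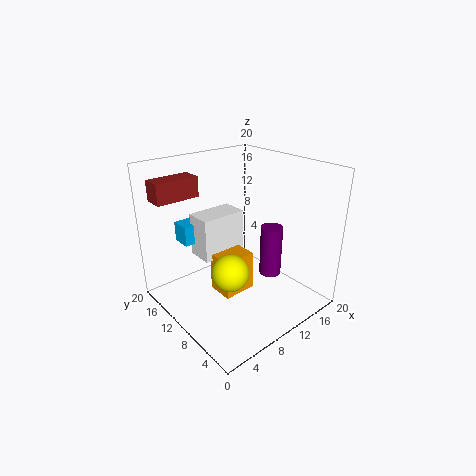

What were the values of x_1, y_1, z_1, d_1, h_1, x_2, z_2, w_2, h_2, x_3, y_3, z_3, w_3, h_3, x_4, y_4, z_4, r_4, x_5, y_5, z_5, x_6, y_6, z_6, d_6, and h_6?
x_1 = 7, y_1 = 13.5, z_1 = 5.5, d_1 = 4, h_1 = 6.5, x_2 = 2, z_2 = 14.5, w_2 = 6.5, h_2 = 3, x_3 = 5.5, y_3 = 16.5, z_3 = 7.5, w_3 = 4.5, h_3 = 3, x_4 = 13, y_4 = 6.5, z_4 = 5, r_4 = 1.5, x_5 = 7, y_5 = 8, z_5 = 6.5, x_6 = 8, y_6 = 10, z_6 = 0.5, d_6 = 4, h_6 = 6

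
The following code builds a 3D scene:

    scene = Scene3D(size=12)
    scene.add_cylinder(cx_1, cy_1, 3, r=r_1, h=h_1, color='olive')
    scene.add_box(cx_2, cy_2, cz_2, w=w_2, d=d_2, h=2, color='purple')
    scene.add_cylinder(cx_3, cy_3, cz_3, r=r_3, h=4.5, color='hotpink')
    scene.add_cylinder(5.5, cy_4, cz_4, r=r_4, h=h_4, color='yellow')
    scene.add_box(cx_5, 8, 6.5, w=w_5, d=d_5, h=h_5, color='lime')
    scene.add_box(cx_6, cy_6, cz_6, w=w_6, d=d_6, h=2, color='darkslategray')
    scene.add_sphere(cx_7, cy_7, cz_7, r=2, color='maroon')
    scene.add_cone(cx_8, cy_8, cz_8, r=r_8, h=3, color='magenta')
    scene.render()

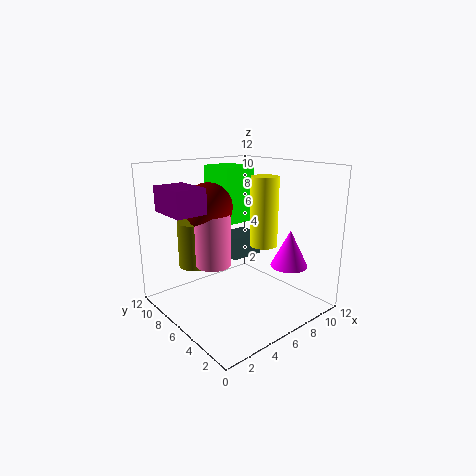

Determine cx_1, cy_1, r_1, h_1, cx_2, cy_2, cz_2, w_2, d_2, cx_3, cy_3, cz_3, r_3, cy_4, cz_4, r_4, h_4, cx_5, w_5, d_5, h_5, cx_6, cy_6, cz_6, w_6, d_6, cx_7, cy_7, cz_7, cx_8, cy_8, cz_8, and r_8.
cx_1 = 4, cy_1 = 9.5, r_1 = 1.5, h_1 = 4, cx_2 = 0.5, cy_2 = 6, cz_2 = 8.5, w_2 = 2.5, d_2 = 3.5, cx_3 = 4.5, cy_3 = 7.5, cz_3 = 3.5, r_3 = 1.5, cy_4 = 2.5, cz_4 = 6.5, r_4 = 1, h_4 = 5, cx_5 = 6.5, w_5 = 3, d_5 = 3.5, h_5 = 5, cx_6 = 6.5, cy_6 = 7, cz_6 = 3.5, w_6 = 3, d_6 = 2.5, cx_7 = 4.5, cy_7 = 8, cz_7 = 8.5, cx_8 = 8.5, cy_8 = 2.5, cz_8 = 4, r_8 = 1.5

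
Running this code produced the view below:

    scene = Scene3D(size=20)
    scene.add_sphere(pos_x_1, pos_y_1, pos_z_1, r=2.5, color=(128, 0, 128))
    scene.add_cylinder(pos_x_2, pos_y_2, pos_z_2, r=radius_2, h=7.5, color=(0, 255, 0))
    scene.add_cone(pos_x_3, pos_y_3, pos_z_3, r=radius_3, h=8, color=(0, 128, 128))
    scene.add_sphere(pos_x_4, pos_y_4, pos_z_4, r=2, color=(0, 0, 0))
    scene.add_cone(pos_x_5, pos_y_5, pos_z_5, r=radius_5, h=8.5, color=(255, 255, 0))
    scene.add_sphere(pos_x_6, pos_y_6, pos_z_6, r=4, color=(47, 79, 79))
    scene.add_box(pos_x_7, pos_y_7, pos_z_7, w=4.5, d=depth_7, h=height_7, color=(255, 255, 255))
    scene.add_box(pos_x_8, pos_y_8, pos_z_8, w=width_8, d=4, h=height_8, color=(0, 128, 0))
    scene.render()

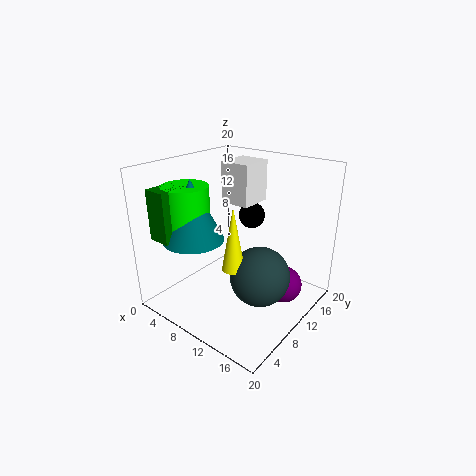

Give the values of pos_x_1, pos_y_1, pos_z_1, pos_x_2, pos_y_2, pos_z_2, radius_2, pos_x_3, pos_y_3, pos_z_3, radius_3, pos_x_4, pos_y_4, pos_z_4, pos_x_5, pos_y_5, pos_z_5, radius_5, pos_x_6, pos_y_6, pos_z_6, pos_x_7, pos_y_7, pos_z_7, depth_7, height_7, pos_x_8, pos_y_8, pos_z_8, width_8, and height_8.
pos_x_1 = 16.5
pos_y_1 = 12
pos_z_1 = 4
pos_x_2 = 6
pos_y_2 = 4.5
pos_z_2 = 10.5
radius_2 = 3
pos_x_3 = 7
pos_y_3 = 4.5
pos_z_3 = 11
radius_3 = 4
pos_x_4 = 8
pos_y_4 = 16
pos_z_4 = 11
pos_x_5 = 12
pos_y_5 = 6.5
pos_z_5 = 7.5
radius_5 = 1.5
pos_x_6 = 14.5
pos_y_6 = 9
pos_z_6 = 6
pos_x_7 = 5
pos_y_7 = 12.5
pos_z_7 = 13.5
depth_7 = 5
height_7 = 6
pos_x_8 = 3.5
pos_y_8 = 0.5
pos_z_8 = 11.5
width_8 = 3
height_8 = 6.5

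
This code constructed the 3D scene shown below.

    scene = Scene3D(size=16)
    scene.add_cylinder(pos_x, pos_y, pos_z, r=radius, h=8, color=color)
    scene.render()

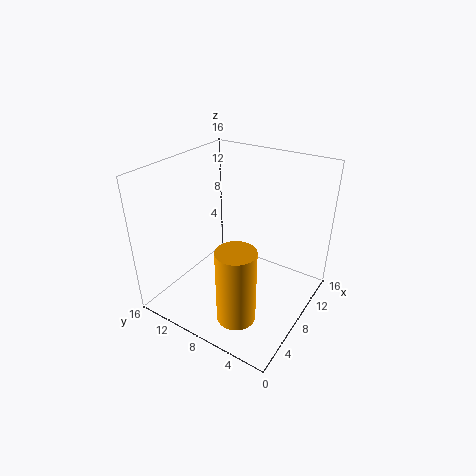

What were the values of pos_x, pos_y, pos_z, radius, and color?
pos_x = 3
pos_y = 5
pos_z = 2
radius = 2
color = 'orange'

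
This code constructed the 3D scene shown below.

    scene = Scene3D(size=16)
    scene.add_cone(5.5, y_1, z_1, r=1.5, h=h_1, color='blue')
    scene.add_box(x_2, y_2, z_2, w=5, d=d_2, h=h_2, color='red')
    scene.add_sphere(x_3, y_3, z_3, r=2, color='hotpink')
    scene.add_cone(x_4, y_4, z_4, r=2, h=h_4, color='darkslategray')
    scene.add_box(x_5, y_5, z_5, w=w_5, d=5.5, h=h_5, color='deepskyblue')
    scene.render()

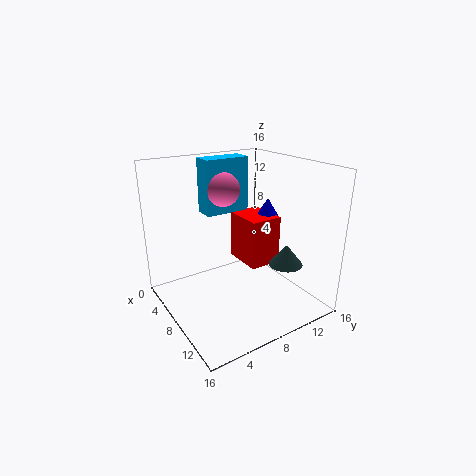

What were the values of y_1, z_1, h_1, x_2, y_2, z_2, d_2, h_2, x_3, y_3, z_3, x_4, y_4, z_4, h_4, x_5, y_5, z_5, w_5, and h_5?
y_1 = 14, z_1 = 8.5, h_1 = 2.5, x_2 = 2.5, y_2 = 10.5, z_2 = 3, d_2 = 4, h_2 = 6, x_3 = 4, y_3 = 8.5, z_3 = 12.5, x_4 = 10, y_4 = 13.5, z_4 = 4, h_4 = 2.5, x_5 = 1.5, y_5 = 6.5, z_5 = 9.5, w_5 = 2.5, h_5 = 6.5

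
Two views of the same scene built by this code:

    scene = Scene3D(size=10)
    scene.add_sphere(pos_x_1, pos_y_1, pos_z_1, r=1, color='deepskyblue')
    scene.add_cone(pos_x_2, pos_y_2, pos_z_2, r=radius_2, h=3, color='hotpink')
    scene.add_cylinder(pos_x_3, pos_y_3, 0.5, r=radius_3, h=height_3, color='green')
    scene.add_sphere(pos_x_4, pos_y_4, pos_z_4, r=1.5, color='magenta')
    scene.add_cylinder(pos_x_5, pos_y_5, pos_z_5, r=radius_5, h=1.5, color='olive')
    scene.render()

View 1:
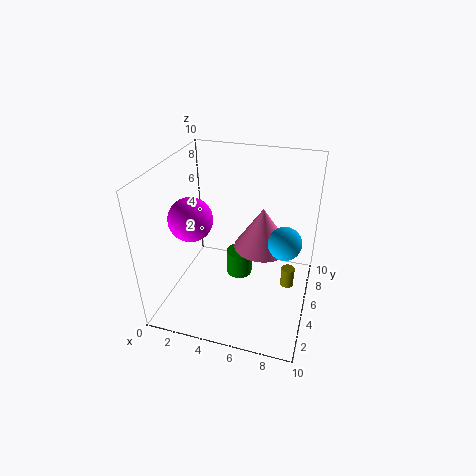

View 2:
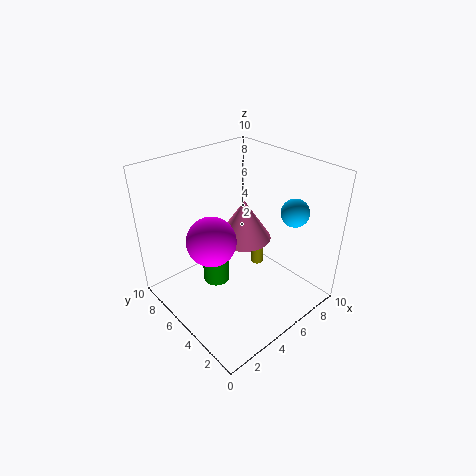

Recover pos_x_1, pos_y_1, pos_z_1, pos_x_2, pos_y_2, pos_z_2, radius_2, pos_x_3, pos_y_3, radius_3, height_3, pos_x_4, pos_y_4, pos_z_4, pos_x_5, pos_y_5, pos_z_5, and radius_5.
pos_x_1 = 8.5, pos_y_1 = 3, pos_z_1 = 6.5, pos_x_2 = 6.5, pos_y_2 = 6, pos_z_2 = 4, radius_2 = 2, pos_x_3 = 4.5, pos_y_3 = 7, radius_3 = 1, height_3 = 2, pos_x_4 = 2, pos_y_4 = 4, pos_z_4 = 6.5, pos_x_5 = 8.5, pos_y_5 = 6.5, pos_z_5 = 0.5, radius_5 = 0.5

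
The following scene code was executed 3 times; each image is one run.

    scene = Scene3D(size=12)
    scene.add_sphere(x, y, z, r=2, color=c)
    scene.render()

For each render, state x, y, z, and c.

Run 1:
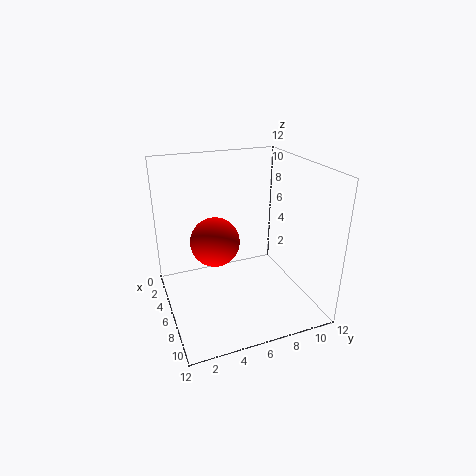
x = 6
y = 4
z = 6
c = 'red'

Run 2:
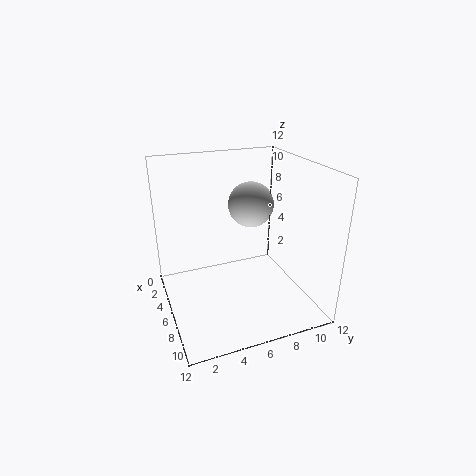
x = 4
y = 8
z = 8
c = 'lightgray'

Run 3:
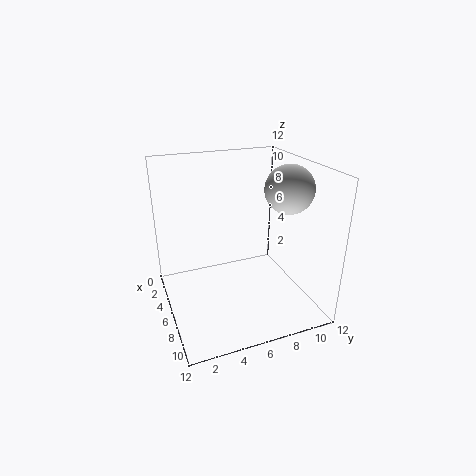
x = 7
y = 10
z = 10
c = 'lightgray'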